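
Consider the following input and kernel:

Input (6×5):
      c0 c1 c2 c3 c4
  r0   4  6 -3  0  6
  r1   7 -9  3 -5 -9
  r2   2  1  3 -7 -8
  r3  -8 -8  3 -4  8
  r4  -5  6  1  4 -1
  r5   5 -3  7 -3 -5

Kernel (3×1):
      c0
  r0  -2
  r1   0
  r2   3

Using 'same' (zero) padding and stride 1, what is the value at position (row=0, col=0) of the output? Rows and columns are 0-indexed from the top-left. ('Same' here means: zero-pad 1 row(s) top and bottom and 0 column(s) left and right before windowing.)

21

The receptive field on the zero-padded input at this output position is [0 / 4 / 7]. Elementwise product with the kernel and sum: 0·-2 + 7·3.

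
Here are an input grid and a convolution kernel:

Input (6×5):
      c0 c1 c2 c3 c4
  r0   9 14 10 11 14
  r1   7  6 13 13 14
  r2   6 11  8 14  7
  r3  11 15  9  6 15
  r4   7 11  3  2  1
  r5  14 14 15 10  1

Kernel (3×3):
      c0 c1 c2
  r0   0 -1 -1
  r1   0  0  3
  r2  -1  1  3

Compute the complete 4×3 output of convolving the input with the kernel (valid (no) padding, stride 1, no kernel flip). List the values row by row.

44 57 44
36 28 36
21 -6 26
30 22 -20

Output[0,0]: The receptive field on the input at this output position is [9 14 10 / 7 6 13 / 6 11 8]. Elementwise product with the kernel and sum: 14·-1 + 10·-1 + 13·3 + 6·-1 + 11·1 + 8·3.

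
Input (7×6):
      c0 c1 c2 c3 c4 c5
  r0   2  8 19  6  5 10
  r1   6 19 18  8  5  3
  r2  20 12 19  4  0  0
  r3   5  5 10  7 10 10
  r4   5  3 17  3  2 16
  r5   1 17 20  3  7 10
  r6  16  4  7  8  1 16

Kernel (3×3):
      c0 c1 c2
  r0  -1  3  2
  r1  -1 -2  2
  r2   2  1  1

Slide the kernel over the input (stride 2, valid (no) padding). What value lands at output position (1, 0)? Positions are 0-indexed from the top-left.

The receptive field on the input at this output position is [20 12 19 / 5 5 10 / 5 3 17]. Elementwise product with the kernel and sum: 20·-1 + 12·3 + 19·2 + 5·-1 + 5·-2 + 10·2 + 5·2 + 3·1 + 17·1.

89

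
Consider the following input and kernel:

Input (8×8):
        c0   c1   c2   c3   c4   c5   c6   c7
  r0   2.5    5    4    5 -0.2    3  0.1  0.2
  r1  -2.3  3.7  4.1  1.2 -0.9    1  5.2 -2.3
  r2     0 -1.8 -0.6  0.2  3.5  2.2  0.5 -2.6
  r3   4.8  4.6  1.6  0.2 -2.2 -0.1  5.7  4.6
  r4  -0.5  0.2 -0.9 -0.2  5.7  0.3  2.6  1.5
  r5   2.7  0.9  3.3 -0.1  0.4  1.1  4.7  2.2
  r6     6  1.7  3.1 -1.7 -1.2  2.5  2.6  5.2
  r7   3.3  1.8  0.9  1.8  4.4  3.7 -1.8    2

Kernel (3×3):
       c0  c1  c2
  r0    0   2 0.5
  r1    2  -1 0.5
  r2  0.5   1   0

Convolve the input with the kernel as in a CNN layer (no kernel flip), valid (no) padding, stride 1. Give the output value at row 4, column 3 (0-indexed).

The receptive field on the input at this output position is [-0.2 5.7 0.3 / -0.1 0.4 1.1 / -1.7 -1.2 2.5]. Elementwise product with the kernel and sum: 5.7·2 + 0.3·0.5 + -0.1·2 + 0.4·-1 + 1.1·0.5 + -1.7·0.5 + -1.2·1.

9.45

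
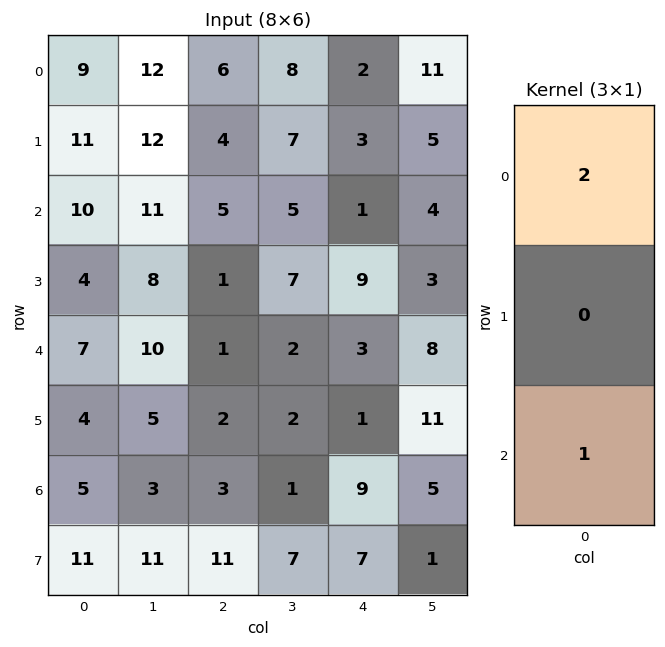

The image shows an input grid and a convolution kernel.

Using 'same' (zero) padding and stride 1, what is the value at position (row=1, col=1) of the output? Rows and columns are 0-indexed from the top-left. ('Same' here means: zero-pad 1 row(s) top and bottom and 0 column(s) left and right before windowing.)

The receptive field on the zero-padded input at this output position is [12 / 12 / 11]. Elementwise product with the kernel and sum: 12·2 + 11·1.

35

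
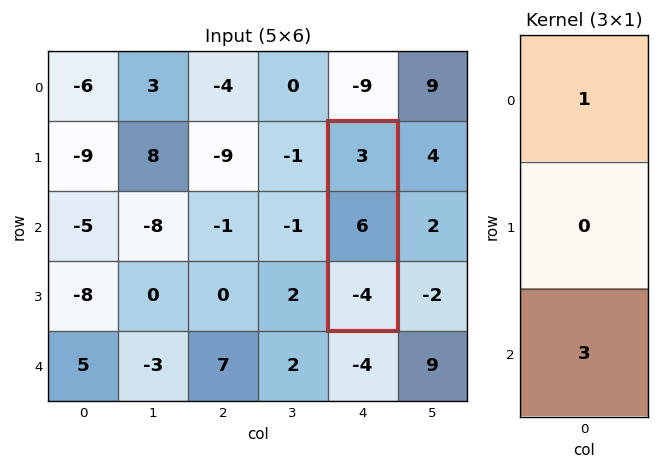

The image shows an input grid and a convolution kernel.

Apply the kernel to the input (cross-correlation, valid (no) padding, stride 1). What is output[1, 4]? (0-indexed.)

The receptive field on the input at this output position is [3 / 6 / -4]. Elementwise product with the kernel and sum: 3·1 + -4·3.

-9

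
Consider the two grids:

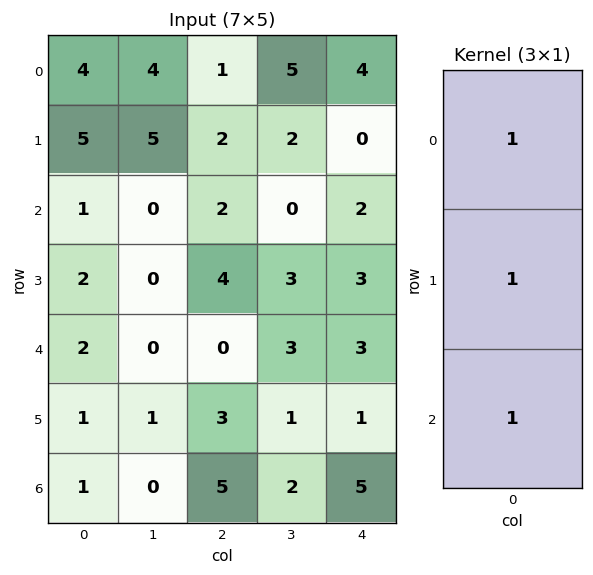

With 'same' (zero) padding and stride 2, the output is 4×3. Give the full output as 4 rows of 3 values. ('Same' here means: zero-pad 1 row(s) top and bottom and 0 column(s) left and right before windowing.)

Output[0,0]: The receptive field on the zero-padded input at this output position is [0 / 4 / 5]. Elementwise product with the kernel and sum: 0·1 + 4·1 + 5·1.
Output[0,1]: The receptive field on the zero-padded input at this output position is [0 / 1 / 2]. Elementwise product with the kernel and sum: 0·1 + 1·1 + 2·1.

9 3 4
8 8 5
5 7 7
2 8 6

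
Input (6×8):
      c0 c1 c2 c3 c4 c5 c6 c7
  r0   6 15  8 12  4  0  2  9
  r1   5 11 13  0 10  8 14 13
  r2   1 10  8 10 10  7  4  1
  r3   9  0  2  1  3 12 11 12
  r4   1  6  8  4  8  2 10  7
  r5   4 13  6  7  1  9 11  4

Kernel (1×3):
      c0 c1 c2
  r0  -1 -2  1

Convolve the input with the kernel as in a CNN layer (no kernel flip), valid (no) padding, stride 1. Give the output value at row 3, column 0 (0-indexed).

The receptive field on the input at this output position is [9 0 2]. Elementwise product with the kernel and sum: 9·-1 + 0·-2 + 2·1.

-7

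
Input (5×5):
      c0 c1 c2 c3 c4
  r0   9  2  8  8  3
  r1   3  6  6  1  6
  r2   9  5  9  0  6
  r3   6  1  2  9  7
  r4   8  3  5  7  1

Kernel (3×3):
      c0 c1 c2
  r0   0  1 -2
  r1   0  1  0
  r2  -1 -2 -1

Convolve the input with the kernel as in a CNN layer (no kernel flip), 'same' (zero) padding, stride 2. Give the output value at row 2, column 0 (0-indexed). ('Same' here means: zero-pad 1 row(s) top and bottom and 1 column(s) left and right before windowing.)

The receptive field on the zero-padded input at this output position is [0 6 1 / 0 8 3 / 0 0 0]. Elementwise product with the kernel and sum: 6·1 + 1·-2 + 8·1 + 0·-1 + 0·-2 + 0·-1.

12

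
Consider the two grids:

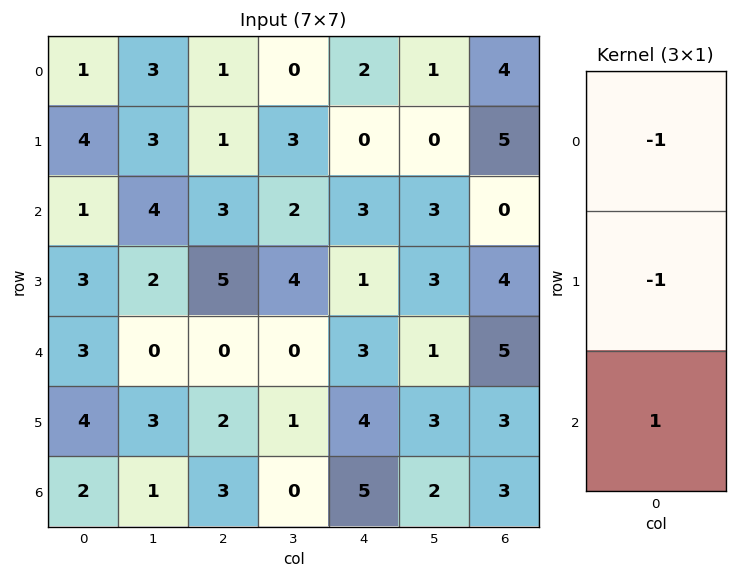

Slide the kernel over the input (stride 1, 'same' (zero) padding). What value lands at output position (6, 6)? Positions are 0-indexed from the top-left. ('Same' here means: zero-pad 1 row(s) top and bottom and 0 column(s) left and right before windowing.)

The receptive field on the zero-padded input at this output position is [3 / 3 / 0]. Elementwise product with the kernel and sum: 3·-1 + 3·-1 + 0·1.

-6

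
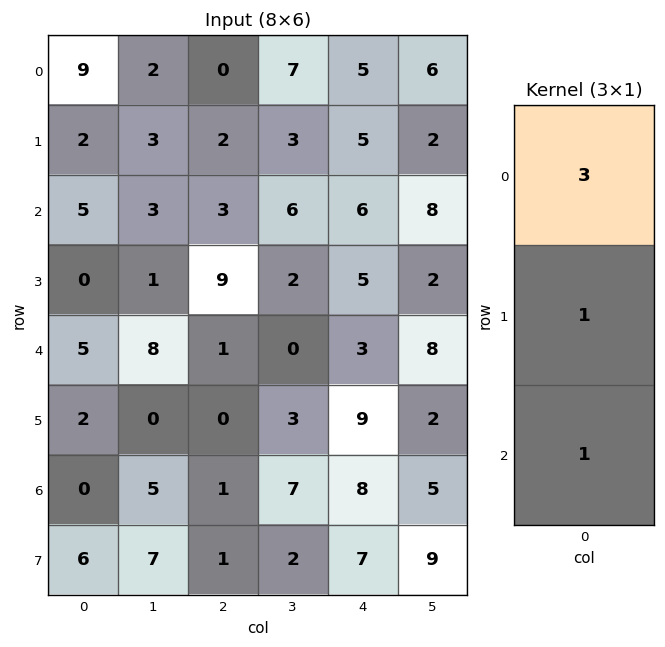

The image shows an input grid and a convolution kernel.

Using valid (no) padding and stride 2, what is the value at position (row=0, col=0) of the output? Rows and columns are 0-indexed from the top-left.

The receptive field on the input at this output position is [9 / 2 / 5]. Elementwise product with the kernel and sum: 9·3 + 2·1 + 5·1.

34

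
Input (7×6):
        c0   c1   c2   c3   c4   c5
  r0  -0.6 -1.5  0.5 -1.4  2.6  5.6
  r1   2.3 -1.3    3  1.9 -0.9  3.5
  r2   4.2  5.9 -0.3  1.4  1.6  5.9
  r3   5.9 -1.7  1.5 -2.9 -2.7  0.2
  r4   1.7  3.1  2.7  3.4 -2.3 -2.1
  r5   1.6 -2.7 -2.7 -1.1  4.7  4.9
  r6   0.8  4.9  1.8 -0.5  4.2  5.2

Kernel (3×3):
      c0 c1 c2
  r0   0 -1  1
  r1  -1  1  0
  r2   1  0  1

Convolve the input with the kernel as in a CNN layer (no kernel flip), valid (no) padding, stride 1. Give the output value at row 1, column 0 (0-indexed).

13.4

The receptive field on the input at this output position is [2.3 -1.3 3 / 4.2 5.9 -0.3 / 5.9 -1.7 1.5]. Elementwise product with the kernel and sum: -1.3·-1 + 3·1 + 4.2·-1 + 5.9·1 + 5.9·1 + 1.5·1.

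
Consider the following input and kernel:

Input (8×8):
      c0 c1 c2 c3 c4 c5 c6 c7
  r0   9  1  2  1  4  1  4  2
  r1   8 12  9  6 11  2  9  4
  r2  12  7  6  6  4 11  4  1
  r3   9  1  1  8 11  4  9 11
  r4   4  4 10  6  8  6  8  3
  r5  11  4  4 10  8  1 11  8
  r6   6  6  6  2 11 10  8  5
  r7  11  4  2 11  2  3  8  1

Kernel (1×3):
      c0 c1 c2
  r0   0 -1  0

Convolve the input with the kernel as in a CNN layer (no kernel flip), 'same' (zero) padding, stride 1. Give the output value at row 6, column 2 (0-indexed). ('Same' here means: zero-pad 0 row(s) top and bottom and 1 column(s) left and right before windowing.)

The receptive field on the zero-padded input at this output position is [6 6 2]. Elementwise product with the kernel and sum: 6·-1.

-6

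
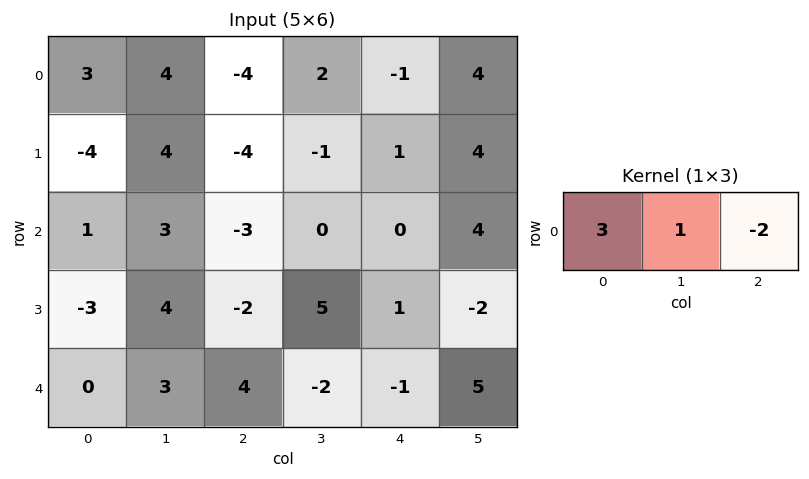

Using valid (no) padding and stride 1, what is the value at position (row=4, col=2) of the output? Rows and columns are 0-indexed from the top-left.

12

The receptive field on the input at this output position is [4 -2 -1]. Elementwise product with the kernel and sum: 4·3 + -2·1 + -1·-2.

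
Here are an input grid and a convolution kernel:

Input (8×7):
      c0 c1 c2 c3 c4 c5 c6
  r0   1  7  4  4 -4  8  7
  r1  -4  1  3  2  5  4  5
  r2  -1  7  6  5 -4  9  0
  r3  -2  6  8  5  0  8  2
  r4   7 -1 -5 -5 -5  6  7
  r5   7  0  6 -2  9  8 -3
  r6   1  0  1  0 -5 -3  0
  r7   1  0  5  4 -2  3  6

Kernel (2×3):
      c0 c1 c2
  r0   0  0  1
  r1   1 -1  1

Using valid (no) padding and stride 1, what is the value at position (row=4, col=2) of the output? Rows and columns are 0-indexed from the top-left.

12

The receptive field on the input at this output position is [-5 -5 -5 / 6 -2 9]. Elementwise product with the kernel and sum: -5·1 + 6·1 + -2·-1 + 9·1.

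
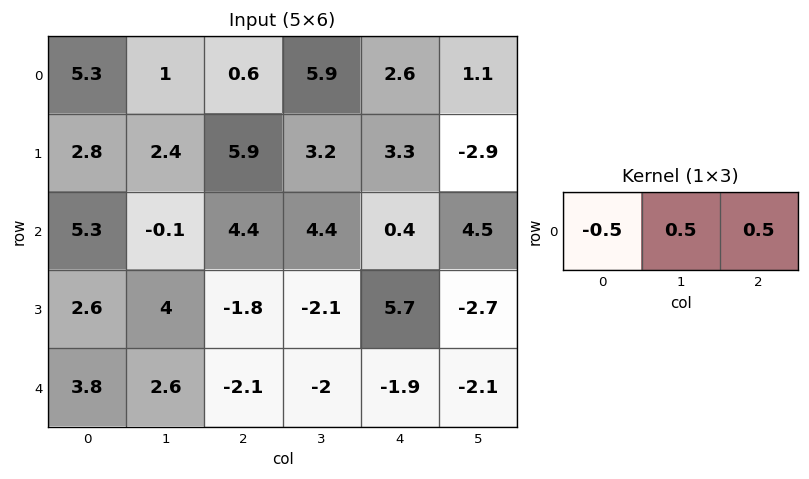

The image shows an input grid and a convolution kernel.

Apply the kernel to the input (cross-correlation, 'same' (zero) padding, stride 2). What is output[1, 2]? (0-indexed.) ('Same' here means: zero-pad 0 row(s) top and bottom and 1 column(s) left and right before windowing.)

0.25

The receptive field on the zero-padded input at this output position is [4.4 0.4 4.5]. Elementwise product with the kernel and sum: 4.4·-0.5 + 0.4·0.5 + 4.5·0.5.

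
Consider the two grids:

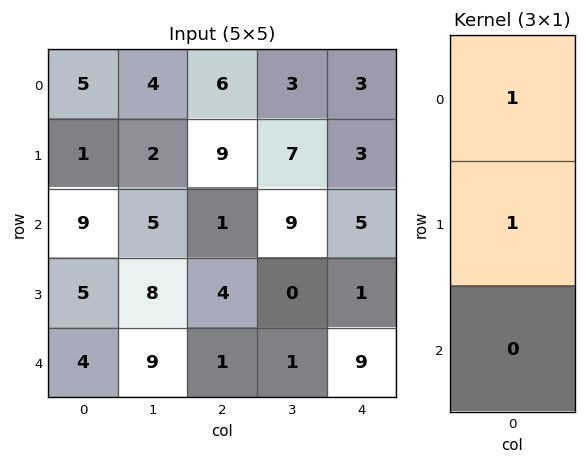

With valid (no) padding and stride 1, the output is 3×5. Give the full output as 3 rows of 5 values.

Output[0,0]: The receptive field on the input at this output position is [5 / 1 / 9]. Elementwise product with the kernel and sum: 5·1 + 1·1.

6 6 15 10 6
10 7 10 16 8
14 13 5 9 6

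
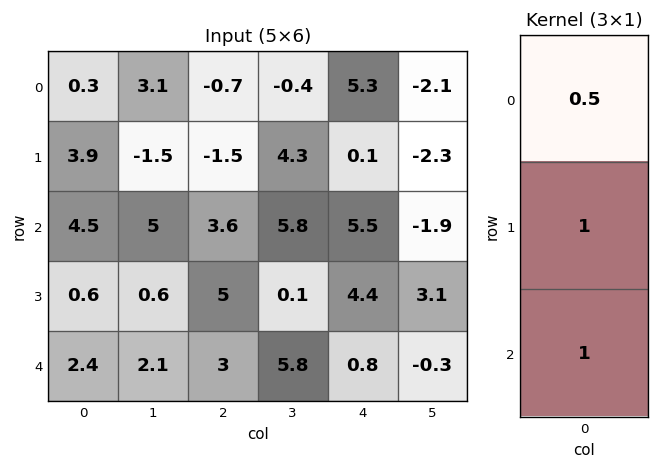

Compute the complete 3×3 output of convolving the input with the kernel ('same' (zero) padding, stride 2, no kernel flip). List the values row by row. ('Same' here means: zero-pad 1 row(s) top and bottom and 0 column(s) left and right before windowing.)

4.2 -2.2 5.4
7.05 7.85 9.95
2.7 5.5 3

Output[0,0]: The receptive field on the zero-padded input at this output position is [0 / 0.3 / 3.9]. Elementwise product with the kernel and sum: 0·0.5 + 0.3·1 + 3.9·1.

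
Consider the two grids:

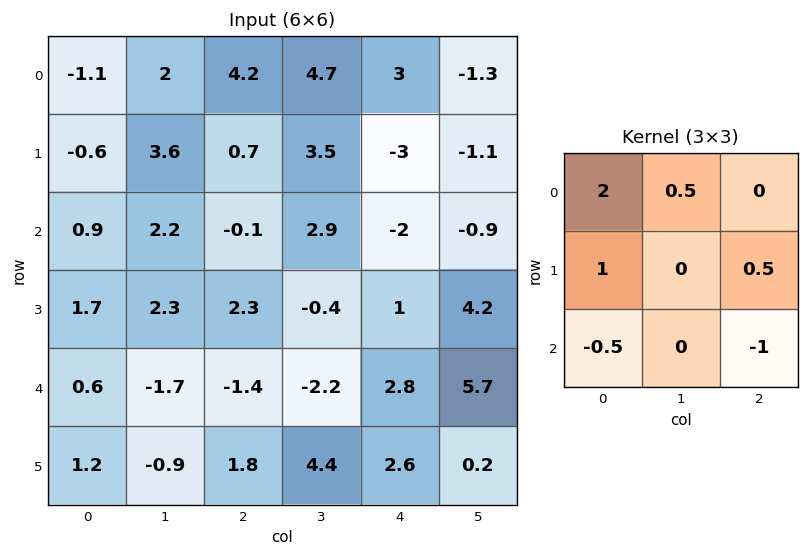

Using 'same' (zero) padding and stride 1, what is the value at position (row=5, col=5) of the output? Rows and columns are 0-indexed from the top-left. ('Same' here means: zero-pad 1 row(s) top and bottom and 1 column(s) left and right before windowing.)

11.05

The receptive field on the zero-padded input at this output position is [2.8 5.7 0 / 2.6 0.2 0 / 0 0 0]. Elementwise product with the kernel and sum: 2.8·2 + 5.7·0.5 + 2.6·1 + 0·0.5 + 0·-0.5 + 0·-1.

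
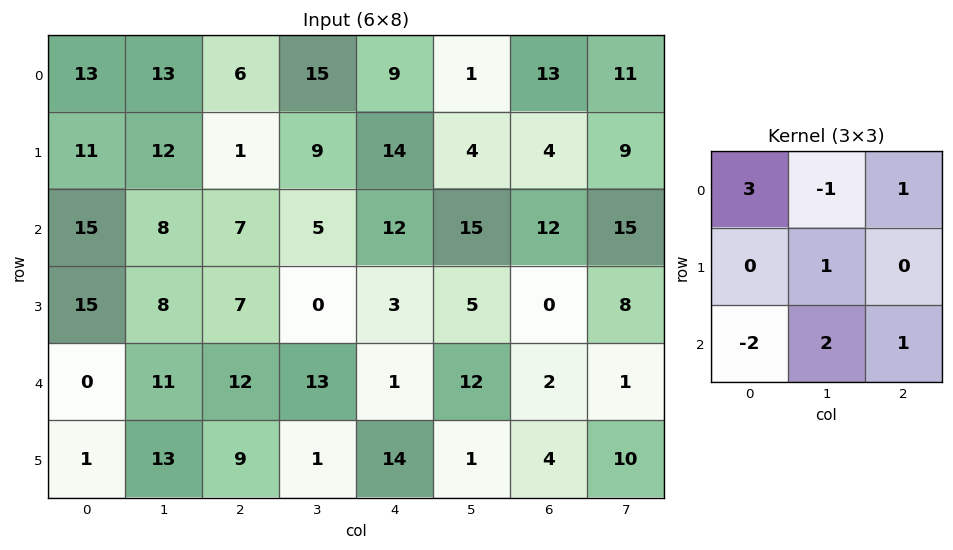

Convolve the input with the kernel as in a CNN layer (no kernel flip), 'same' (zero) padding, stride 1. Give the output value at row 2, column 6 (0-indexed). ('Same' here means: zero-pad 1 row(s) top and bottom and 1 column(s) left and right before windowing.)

The receptive field on the zero-padded input at this output position is [4 4 9 / 15 12 15 / 5 0 8]. Elementwise product with the kernel and sum: 4·3 + 4·-1 + 9·1 + 12·1 + 5·-2 + 0·2 + 8·1.

27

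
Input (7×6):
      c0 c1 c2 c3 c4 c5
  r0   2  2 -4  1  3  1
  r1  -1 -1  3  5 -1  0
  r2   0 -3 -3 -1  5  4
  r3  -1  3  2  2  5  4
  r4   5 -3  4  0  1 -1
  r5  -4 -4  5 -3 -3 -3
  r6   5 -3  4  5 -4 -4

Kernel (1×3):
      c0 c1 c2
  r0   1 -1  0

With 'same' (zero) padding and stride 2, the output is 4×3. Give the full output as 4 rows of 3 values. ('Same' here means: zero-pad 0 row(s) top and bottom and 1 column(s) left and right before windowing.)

-2 6 -2
0 0 -6
-5 -7 -1
-5 -7 9

Output[0,0]: The receptive field on the zero-padded input at this output position is [0 2 2]. Elementwise product with the kernel and sum: 0·1 + 2·-1.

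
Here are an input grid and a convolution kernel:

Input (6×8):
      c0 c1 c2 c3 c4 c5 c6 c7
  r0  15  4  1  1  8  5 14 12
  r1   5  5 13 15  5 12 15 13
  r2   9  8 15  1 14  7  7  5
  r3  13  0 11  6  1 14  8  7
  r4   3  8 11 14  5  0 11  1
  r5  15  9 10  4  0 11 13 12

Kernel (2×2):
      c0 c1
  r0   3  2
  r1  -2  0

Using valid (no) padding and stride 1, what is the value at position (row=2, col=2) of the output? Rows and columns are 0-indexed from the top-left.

The receptive field on the input at this output position is [15 1 / 11 6]. Elementwise product with the kernel and sum: 15·3 + 1·2 + 11·-2.

25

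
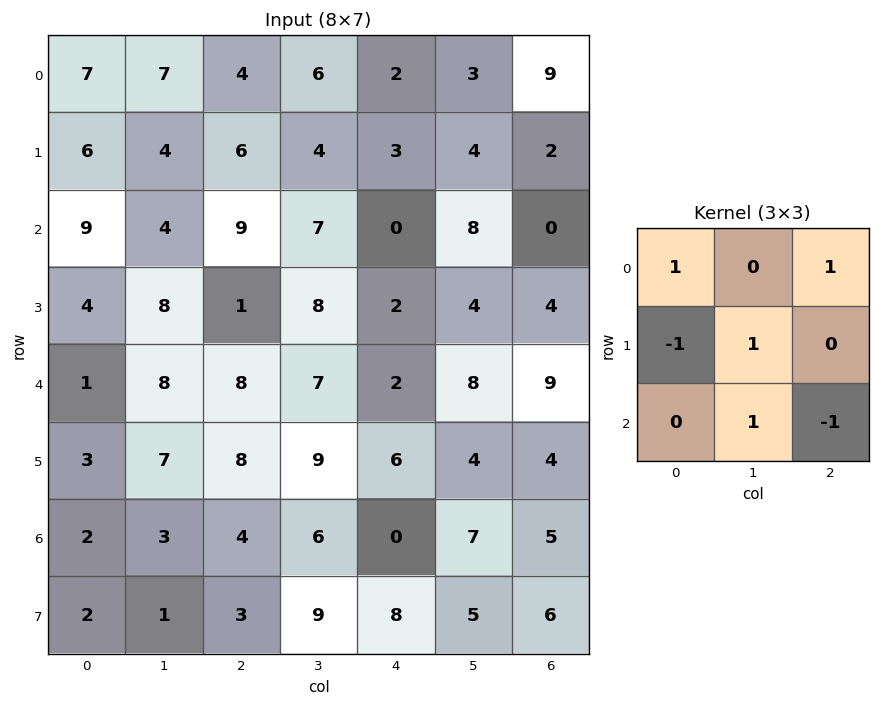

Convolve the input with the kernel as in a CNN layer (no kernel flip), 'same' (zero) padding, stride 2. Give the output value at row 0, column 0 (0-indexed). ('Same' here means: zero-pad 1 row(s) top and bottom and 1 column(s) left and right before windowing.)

The receptive field on the zero-padded input at this output position is [0 0 0 / 0 7 7 / 0 6 4]. Elementwise product with the kernel and sum: 0·1 + 0·1 + 0·-1 + 7·1 + 6·1 + 4·-1.

9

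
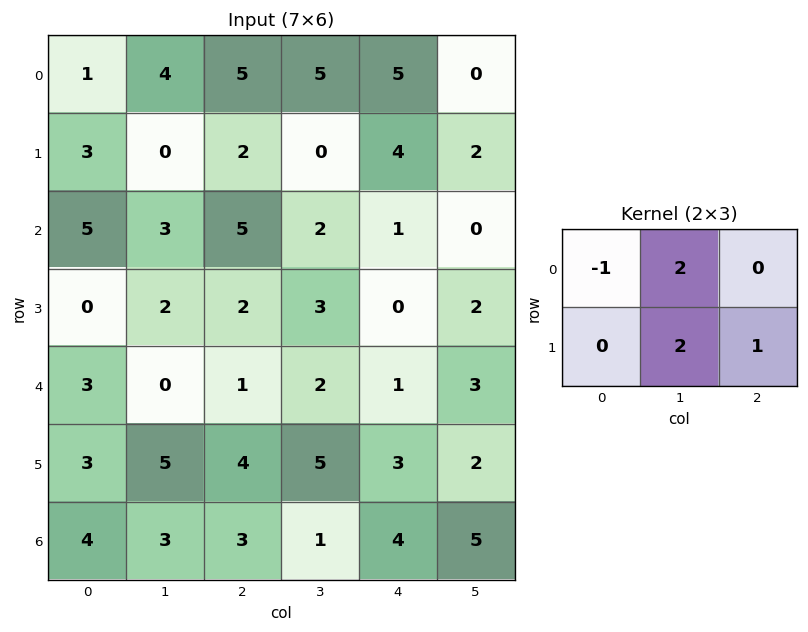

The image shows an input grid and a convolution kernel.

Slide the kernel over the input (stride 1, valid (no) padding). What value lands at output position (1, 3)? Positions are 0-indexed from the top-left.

The receptive field on the input at this output position is [0 4 2 / 2 1 0]. Elementwise product with the kernel and sum: 0·-1 + 4·2 + 1·2 + 0·1.

10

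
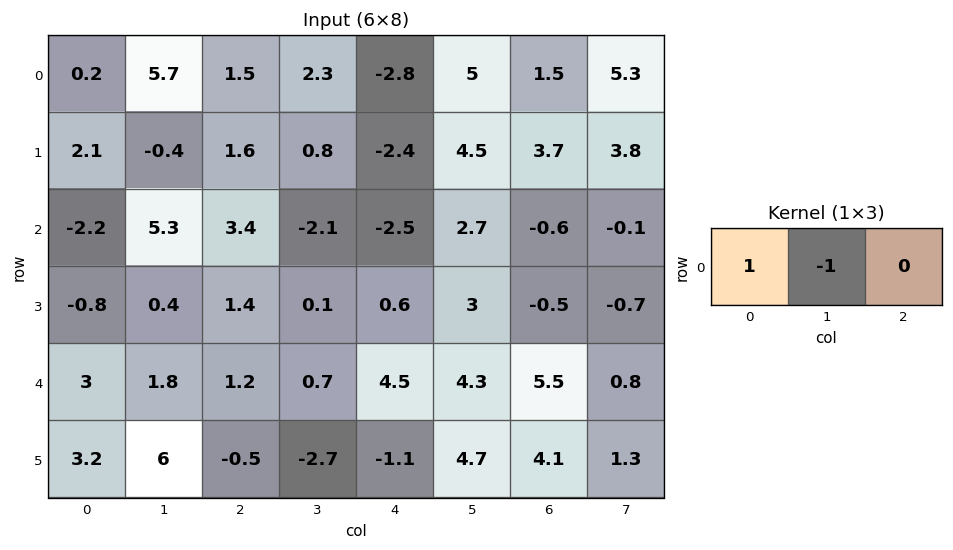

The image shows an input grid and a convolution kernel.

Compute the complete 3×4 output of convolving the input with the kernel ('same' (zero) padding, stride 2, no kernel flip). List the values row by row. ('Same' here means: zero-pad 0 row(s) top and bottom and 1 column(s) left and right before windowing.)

-0.2 4.2 5.1 3.5
2.2 1.9 0.4 3.3
-3 0.6 -3.8 -1.2

Output[0,0]: The receptive field on the zero-padded input at this output position is [0 0.2 5.7]. Elementwise product with the kernel and sum: 0·1 + 0.2·-1.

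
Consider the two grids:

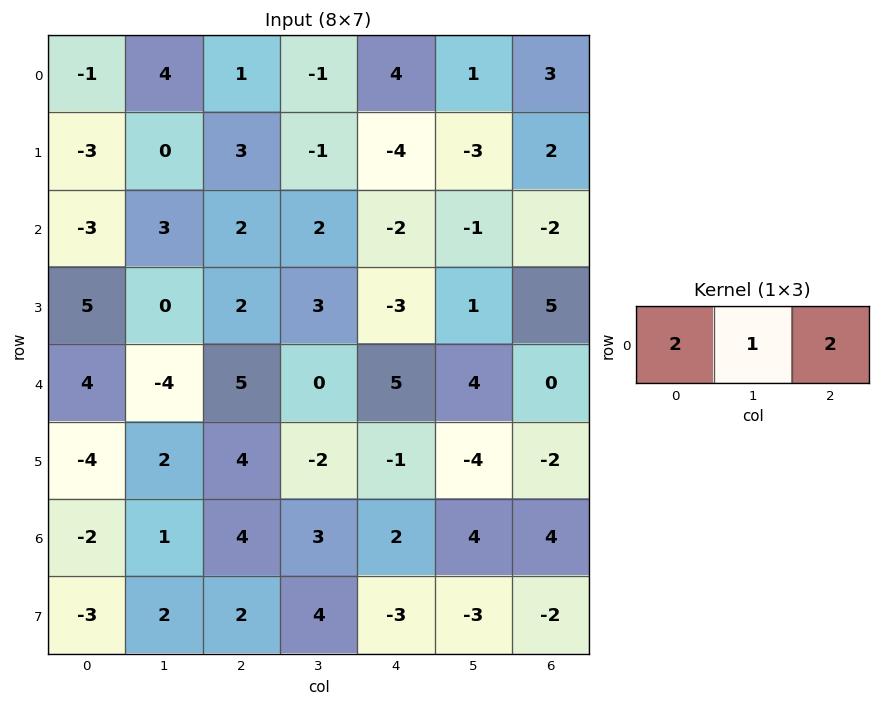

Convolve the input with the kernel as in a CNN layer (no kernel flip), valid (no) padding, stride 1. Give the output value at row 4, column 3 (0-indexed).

13

The receptive field on the input at this output position is [0 5 4]. Elementwise product with the kernel and sum: 0·2 + 5·1 + 4·2.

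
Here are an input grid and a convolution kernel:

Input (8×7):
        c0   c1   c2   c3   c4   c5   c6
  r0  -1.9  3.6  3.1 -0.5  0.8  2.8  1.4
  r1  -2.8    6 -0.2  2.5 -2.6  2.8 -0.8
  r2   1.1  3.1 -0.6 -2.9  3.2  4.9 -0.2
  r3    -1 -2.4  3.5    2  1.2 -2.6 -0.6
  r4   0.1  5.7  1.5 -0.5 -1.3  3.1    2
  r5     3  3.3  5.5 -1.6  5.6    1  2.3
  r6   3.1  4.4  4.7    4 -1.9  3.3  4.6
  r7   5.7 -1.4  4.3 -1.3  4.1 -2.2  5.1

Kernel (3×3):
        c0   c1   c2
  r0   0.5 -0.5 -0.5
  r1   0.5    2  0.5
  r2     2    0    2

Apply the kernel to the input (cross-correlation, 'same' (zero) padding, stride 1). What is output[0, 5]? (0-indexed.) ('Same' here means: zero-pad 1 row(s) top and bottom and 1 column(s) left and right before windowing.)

-0.1

The receptive field on the zero-padded input at this output position is [0 0 0 / 0.8 2.8 1.4 / -2.6 2.8 -0.8]. Elementwise product with the kernel and sum: 0·0.5 + 0·-0.5 + 0·-0.5 + 0.8·0.5 + 2.8·2 + 1.4·0.5 + -2.6·2 + -0.8·2.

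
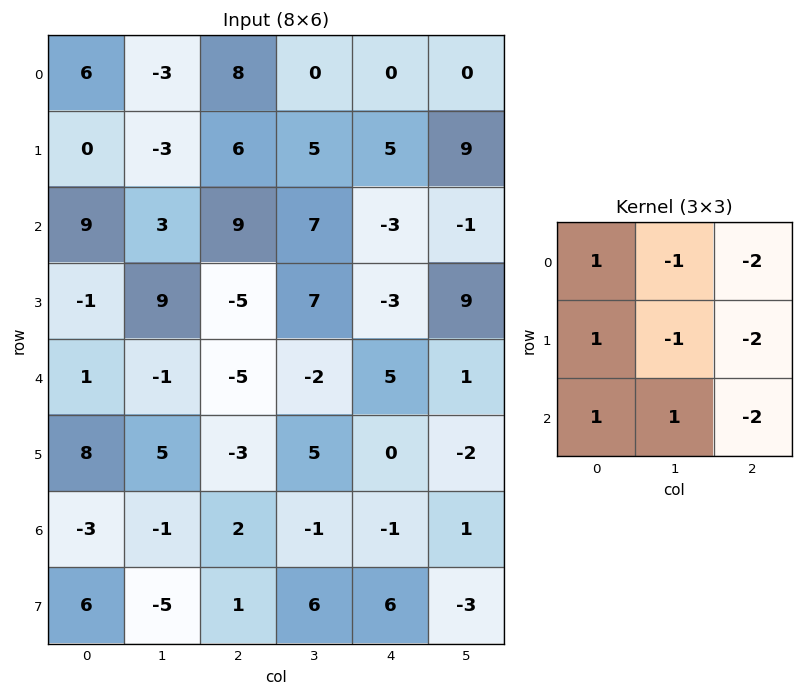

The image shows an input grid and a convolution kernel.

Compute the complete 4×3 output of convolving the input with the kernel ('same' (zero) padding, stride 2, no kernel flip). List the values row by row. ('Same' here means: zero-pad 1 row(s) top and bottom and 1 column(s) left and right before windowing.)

6 -18 -8
-28 -49 -20
-18 0 -8
3 -19 25

Output[0,0]: The receptive field on the zero-padded input at this output position is [0 0 0 / 0 6 -3 / 0 0 -3]. Elementwise product with the kernel and sum: 0·1 + 0·-1 + 0·-2 + 0·1 + 6·-1 + -3·-2 + 0·1 + 0·1 + -3·-2.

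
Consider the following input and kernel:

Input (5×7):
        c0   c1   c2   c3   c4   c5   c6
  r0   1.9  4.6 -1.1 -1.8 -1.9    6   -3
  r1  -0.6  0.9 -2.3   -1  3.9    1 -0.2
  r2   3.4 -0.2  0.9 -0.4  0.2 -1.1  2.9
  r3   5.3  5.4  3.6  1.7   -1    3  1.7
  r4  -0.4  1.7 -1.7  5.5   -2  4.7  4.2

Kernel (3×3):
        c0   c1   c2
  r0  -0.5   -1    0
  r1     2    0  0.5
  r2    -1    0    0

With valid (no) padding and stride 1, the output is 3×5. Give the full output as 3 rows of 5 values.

Output[0,0]: The receptive field on the input at this output position is [1.9 4.6 -1.1 / -0.6 0.9 -2.3 / 3.4 -0.2 0.9]. Elementwise product with the kernel and sum: 1.9·-0.5 + 4.6·-1 + -0.6·2 + -2.3·0.5 + 3.4·-1.
Output[0,1]: The receptive field on the input at this output position is [4.6 -1.1 -1.8 / 0.9 -2.3 -1 / -0.2 0.9 -0.4]. Elementwise product with the kernel and sum: 4.6·-0.5 + -1.1·-1 + 0.9·2 + -1·0.5 + -0.2·-1.

-11.3 0.3 -1.2 1.7 2.45
1.35 -4.15 0.45 -6.45 -0.1
11.3 9.15 8.35 -0.6 1.85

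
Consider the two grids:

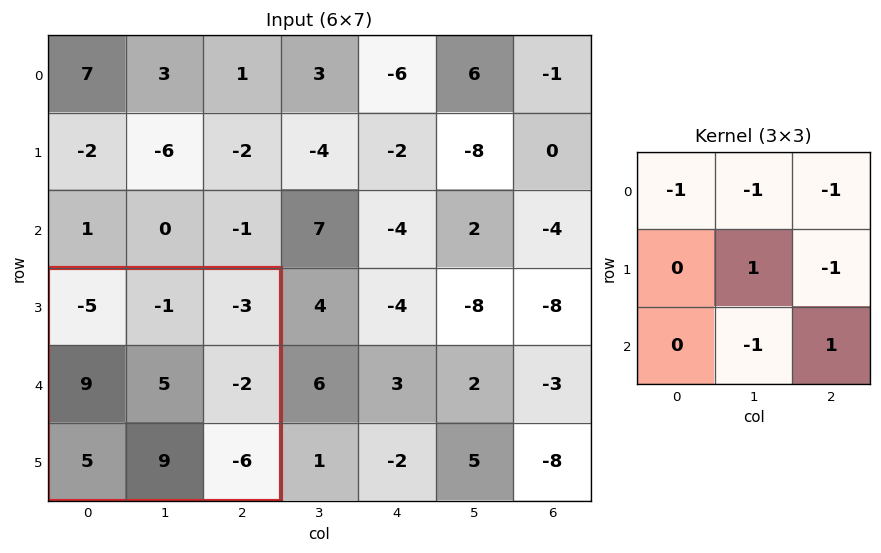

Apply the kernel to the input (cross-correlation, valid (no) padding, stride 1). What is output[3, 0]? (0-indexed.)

1

The receptive field on the input at this output position is [-5 -1 -3 / 9 5 -2 / 5 9 -6]. Elementwise product with the kernel and sum: -5·-1 + -1·-1 + -3·-1 + 5·1 + -2·-1 + 9·-1 + -6·1.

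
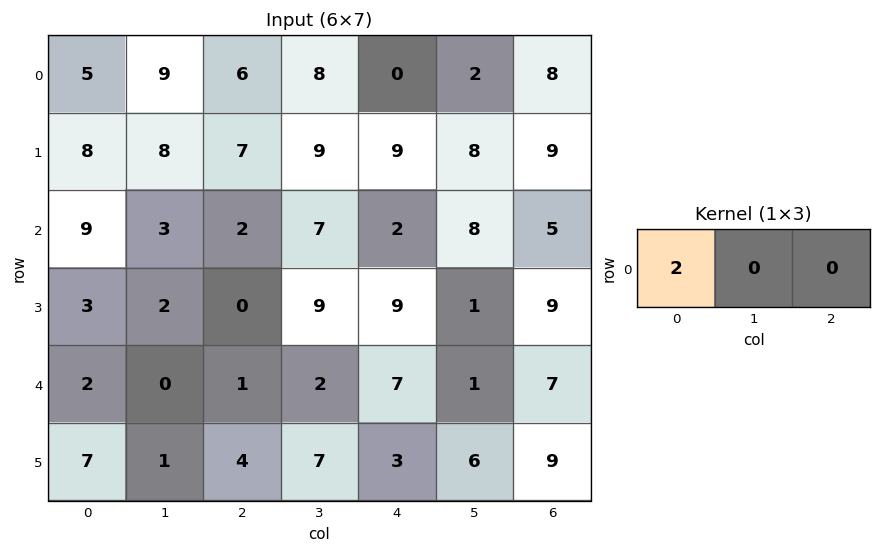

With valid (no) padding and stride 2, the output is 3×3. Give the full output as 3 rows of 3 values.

Output[0,0]: The receptive field on the input at this output position is [5 9 6]. Elementwise product with the kernel and sum: 5·2.
Output[0,1]: The receptive field on the input at this output position is [6 8 0]. Elementwise product with the kernel and sum: 6·2.

10 12 0
18 4 4
4 2 14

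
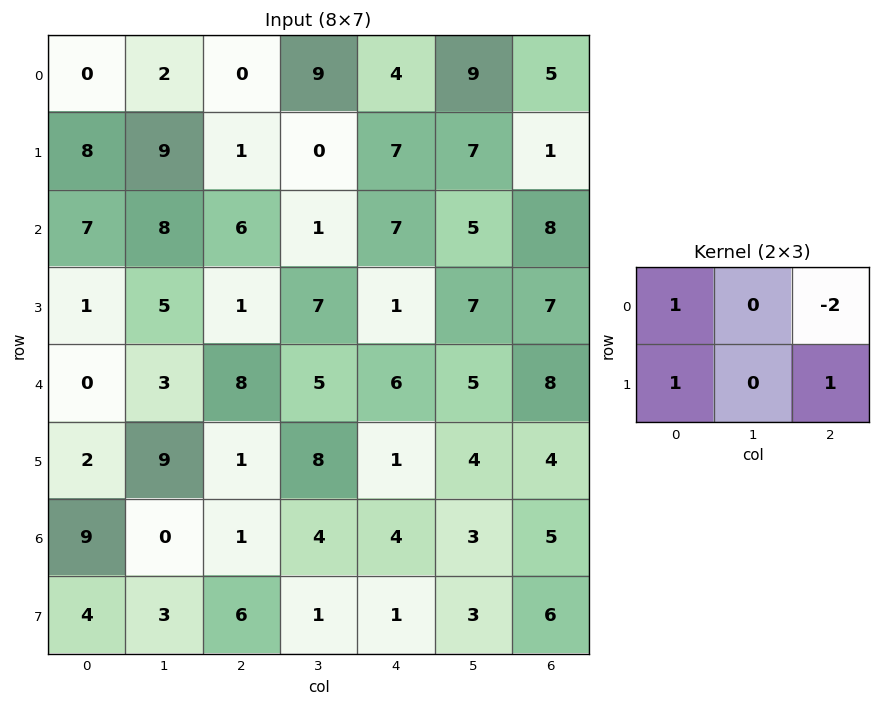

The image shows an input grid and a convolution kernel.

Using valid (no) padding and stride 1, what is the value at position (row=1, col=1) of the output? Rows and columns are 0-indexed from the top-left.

18

The receptive field on the input at this output position is [9 1 0 / 8 6 1]. Elementwise product with the kernel and sum: 9·1 + 0·-2 + 8·1 + 1·1.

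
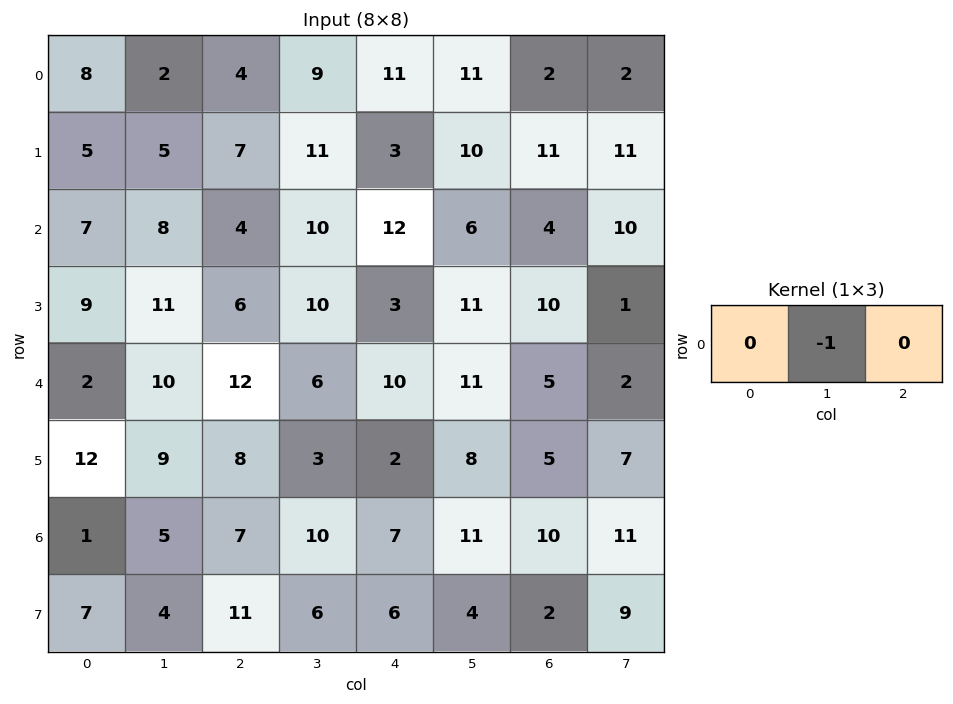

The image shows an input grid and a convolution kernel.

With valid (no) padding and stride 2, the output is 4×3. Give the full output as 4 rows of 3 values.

-2 -9 -11
-8 -10 -6
-10 -6 -11
-5 -10 -11

Output[0,0]: The receptive field on the input at this output position is [8 2 4]. Elementwise product with the kernel and sum: 2·-1.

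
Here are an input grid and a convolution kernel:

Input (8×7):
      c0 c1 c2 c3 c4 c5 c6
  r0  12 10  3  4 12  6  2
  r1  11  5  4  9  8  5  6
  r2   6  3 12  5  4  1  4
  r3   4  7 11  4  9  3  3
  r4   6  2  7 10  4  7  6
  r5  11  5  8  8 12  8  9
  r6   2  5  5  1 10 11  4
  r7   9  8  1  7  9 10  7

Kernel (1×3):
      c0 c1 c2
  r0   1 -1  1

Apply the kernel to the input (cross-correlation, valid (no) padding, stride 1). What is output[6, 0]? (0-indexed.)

2

The receptive field on the input at this output position is [2 5 5]. Elementwise product with the kernel and sum: 2·1 + 5·-1 + 5·1.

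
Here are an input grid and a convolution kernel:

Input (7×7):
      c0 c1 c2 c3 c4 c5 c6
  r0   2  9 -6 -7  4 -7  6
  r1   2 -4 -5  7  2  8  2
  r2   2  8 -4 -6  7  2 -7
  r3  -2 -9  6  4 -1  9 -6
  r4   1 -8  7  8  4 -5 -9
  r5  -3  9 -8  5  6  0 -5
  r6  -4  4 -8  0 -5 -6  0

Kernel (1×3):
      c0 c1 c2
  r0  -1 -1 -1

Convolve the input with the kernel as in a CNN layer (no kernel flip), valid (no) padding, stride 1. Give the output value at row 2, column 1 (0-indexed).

2

The receptive field on the input at this output position is [8 -4 -6]. Elementwise product with the kernel and sum: 8·-1 + -4·-1 + -6·-1.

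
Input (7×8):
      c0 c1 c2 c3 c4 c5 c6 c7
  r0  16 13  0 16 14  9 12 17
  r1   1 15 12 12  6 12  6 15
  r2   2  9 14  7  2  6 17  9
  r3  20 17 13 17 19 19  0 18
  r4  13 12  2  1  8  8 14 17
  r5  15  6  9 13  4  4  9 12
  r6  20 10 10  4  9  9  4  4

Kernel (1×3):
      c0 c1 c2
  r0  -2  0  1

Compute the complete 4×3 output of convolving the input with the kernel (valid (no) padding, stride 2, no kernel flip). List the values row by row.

-32 14 -16
10 -26 13
-24 4 -2
-30 -11 -14

Output[0,0]: The receptive field on the input at this output position is [16 13 0]. Elementwise product with the kernel and sum: 16·-2 + 0·1.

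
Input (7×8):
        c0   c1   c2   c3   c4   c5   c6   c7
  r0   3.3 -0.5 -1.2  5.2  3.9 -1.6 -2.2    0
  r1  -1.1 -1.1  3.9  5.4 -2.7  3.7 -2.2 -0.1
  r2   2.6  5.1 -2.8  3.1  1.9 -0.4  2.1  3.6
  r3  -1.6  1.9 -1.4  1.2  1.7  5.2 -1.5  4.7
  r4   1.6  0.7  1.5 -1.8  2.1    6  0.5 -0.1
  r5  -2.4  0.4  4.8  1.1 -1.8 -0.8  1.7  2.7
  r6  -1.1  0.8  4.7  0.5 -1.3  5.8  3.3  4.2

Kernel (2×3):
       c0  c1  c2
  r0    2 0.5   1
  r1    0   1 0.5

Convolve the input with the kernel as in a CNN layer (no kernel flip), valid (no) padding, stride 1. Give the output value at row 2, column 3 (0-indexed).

11.05

The receptive field on the input at this output position is [3.1 1.9 -0.4 / 1.2 1.7 5.2]. Elementwise product with the kernel and sum: 3.1·2 + 1.9·0.5 + -0.4·1 + 1.7·1 + 5.2·0.5.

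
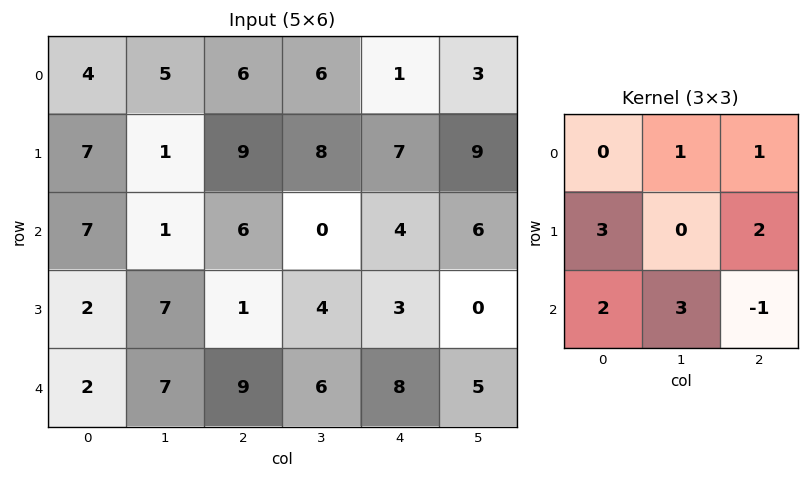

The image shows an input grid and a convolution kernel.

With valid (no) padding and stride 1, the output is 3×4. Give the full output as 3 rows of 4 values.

61 51 56 52
67 33 52 45
31 70 41 53

Output[0,0]: The receptive field on the input at this output position is [4 5 6 / 7 1 9 / 7 1 6]. Elementwise product with the kernel and sum: 5·1 + 6·1 + 7·3 + 9·2 + 7·2 + 1·3 + 6·-1.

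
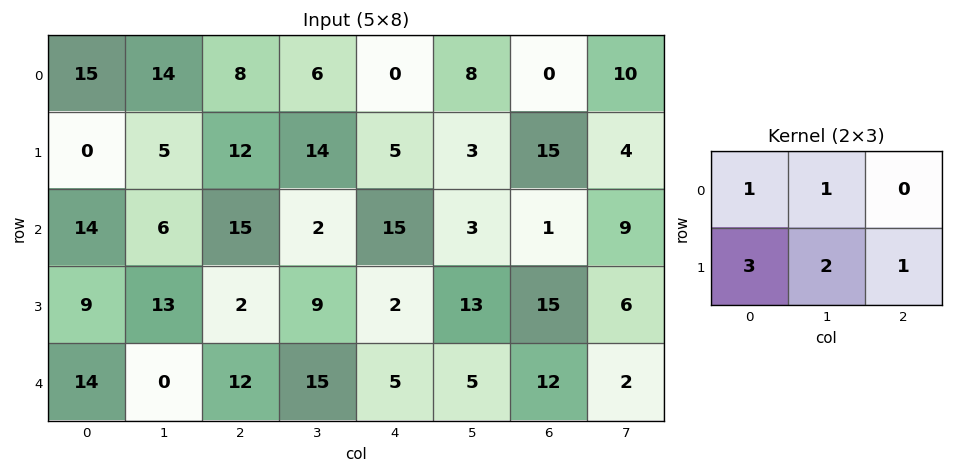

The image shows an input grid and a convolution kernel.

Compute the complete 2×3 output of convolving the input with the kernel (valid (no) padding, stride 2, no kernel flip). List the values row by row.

Output[0,0]: The receptive field on the input at this output position is [15 14 8 / 0 5 12]. Elementwise product with the kernel and sum: 15·1 + 14·1 + 0·3 + 5·2 + 12·1.
Output[0,1]: The receptive field on the input at this output position is [8 6 0 / 12 14 5]. Elementwise product with the kernel and sum: 8·1 + 6·1 + 12·3 + 14·2 + 5·1.

51 83 44
75 43 65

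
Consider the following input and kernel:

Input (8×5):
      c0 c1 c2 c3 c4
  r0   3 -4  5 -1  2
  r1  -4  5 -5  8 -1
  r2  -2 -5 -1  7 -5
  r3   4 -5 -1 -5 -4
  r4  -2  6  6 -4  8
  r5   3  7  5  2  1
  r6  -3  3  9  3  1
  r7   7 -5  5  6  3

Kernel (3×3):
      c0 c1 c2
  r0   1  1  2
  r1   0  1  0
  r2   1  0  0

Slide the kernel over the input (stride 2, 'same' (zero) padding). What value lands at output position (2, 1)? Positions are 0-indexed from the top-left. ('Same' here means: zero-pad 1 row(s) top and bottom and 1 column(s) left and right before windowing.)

-3

The receptive field on the zero-padded input at this output position is [-5 -1 -5 / 6 6 -4 / 7 5 2]. Elementwise product with the kernel and sum: -5·1 + -1·1 + -5·2 + 6·1 + 7·1.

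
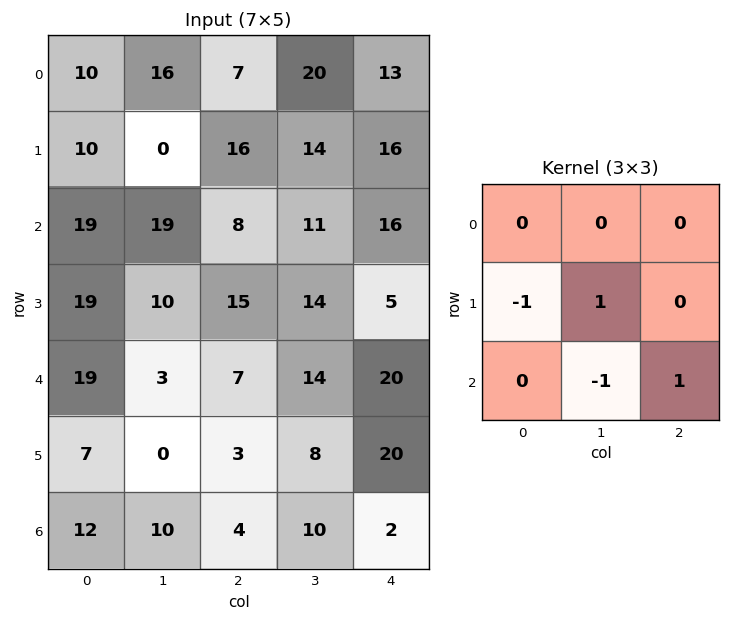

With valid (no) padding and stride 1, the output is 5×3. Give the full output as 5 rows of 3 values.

Output[0,0]: The receptive field on the input at this output position is [10 16 7 / 10 0 16 / 19 19 8]. Elementwise product with the kernel and sum: 10·-1 + 0·1 + 19·-1 + 8·1.
Output[0,1]: The receptive field on the input at this output position is [16 7 20 / 0 16 14 / 19 8 11]. Elementwise product with the kernel and sum: 0·-1 + 16·1 + 8·-1 + 11·1.

-21 19 3
5 -12 -6
-5 12 5
-13 9 19
-13 9 -3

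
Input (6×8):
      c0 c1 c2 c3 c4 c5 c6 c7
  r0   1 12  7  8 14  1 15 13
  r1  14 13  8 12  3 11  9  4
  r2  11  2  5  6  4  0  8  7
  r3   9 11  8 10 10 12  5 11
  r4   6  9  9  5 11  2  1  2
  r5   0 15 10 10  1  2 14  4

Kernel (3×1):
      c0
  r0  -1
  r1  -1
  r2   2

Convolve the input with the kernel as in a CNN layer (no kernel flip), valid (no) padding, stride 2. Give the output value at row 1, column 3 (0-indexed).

-11

The receptive field on the input at this output position is [8 / 5 / 1]. Elementwise product with the kernel and sum: 8·-1 + 5·-1 + 1·2.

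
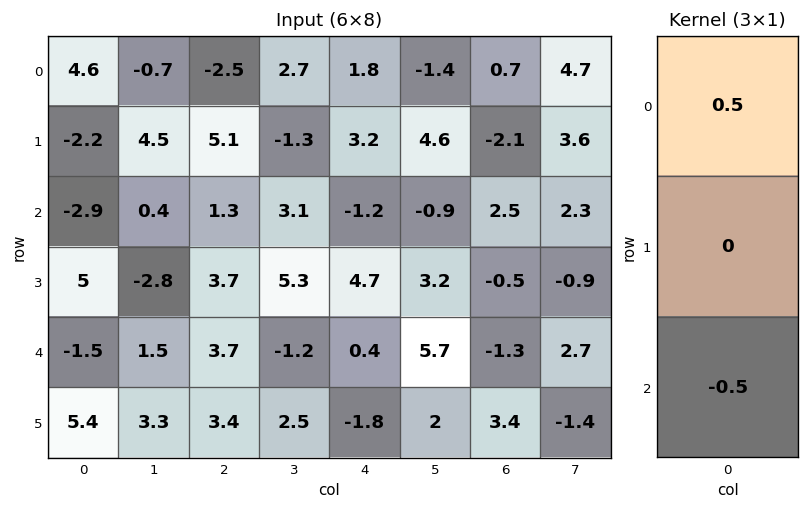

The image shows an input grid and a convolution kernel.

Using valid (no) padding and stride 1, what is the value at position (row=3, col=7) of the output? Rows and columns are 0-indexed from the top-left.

The receptive field on the input at this output position is [-0.9 / 2.7 / -1.4]. Elementwise product with the kernel and sum: -0.9·0.5 + -1.4·-0.5.

0.25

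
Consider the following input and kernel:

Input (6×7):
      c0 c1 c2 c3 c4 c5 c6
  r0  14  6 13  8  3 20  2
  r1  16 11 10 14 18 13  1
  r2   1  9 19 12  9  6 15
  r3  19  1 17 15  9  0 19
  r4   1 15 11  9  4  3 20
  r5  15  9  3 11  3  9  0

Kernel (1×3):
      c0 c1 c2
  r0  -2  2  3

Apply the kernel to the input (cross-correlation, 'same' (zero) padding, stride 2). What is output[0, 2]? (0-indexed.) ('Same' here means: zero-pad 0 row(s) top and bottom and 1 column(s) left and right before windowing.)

50

The receptive field on the zero-padded input at this output position is [8 3 20]. Elementwise product with the kernel and sum: 8·-2 + 3·2 + 20·3.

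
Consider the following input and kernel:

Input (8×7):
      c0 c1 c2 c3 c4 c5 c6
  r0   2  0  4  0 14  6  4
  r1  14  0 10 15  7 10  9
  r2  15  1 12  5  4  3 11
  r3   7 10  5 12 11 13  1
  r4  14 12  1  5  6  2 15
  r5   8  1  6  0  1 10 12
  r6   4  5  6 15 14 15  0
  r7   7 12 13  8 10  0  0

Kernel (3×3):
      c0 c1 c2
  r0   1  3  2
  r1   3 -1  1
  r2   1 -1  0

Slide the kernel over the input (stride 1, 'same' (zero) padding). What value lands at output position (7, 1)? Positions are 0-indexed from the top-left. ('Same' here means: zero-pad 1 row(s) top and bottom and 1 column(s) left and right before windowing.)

The receptive field on the zero-padded input at this output position is [4 5 6 / 7 12 13 / 0 0 0]. Elementwise product with the kernel and sum: 4·1 + 5·3 + 6·2 + 7·3 + 12·-1 + 13·1 + 0·1 + 0·-1.

53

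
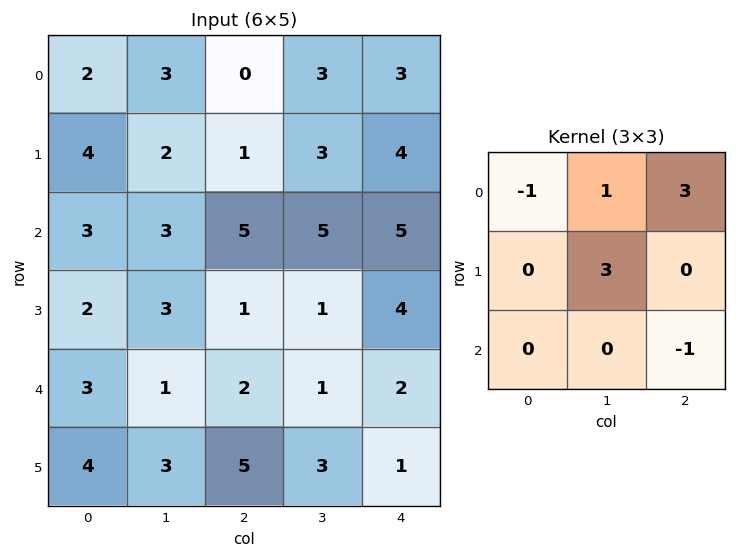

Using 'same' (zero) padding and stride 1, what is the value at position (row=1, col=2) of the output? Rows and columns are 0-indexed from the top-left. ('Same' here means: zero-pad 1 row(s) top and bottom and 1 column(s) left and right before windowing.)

4

The receptive field on the zero-padded input at this output position is [3 0 3 / 2 1 3 / 3 5 5]. Elementwise product with the kernel and sum: 3·-1 + 0·1 + 3·3 + 1·3 + 5·-1.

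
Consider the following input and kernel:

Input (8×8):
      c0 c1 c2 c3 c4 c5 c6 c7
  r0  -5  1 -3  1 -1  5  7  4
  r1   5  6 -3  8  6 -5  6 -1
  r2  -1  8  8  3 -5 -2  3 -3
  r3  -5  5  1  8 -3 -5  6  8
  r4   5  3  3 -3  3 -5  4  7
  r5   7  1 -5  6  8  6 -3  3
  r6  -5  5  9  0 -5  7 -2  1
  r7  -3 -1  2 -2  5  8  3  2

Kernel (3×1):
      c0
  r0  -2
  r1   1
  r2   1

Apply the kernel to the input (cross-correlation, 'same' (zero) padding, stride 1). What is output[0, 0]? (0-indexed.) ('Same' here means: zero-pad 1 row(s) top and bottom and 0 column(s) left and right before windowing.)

0

The receptive field on the zero-padded input at this output position is [0 / -5 / 5]. Elementwise product with the kernel and sum: 0·-2 + -5·1 + 5·1.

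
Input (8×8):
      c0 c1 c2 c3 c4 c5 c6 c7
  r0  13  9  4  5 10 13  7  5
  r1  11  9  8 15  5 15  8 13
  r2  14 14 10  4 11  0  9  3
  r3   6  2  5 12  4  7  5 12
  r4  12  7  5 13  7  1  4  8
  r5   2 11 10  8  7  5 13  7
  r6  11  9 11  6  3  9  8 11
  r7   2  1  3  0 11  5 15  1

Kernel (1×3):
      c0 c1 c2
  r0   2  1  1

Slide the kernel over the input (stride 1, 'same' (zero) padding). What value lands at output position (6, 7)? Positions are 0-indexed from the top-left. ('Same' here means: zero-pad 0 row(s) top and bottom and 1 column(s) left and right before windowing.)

27

The receptive field on the zero-padded input at this output position is [8 11 0]. Elementwise product with the kernel and sum: 8·2 + 11·1 + 0·1.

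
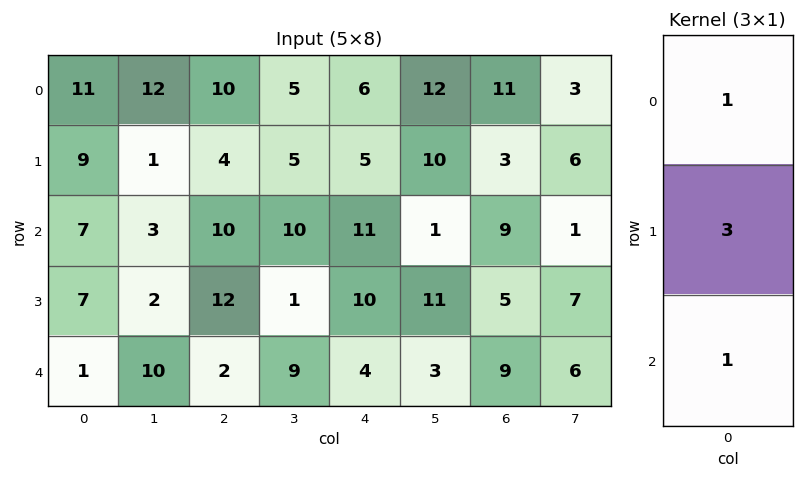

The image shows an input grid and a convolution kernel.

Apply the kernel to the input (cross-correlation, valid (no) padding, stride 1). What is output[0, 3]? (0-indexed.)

The receptive field on the input at this output position is [5 / 5 / 10]. Elementwise product with the kernel and sum: 5·1 + 5·3 + 10·1.

30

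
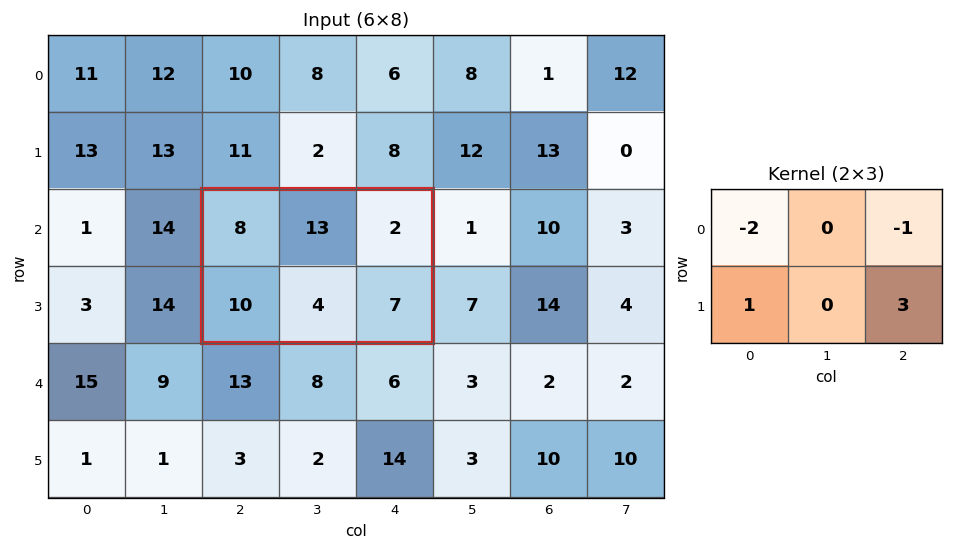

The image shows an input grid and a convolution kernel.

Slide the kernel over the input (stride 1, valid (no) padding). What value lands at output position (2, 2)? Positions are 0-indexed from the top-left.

13

The receptive field on the input at this output position is [8 13 2 / 10 4 7]. Elementwise product with the kernel and sum: 8·-2 + 2·-1 + 10·1 + 7·3.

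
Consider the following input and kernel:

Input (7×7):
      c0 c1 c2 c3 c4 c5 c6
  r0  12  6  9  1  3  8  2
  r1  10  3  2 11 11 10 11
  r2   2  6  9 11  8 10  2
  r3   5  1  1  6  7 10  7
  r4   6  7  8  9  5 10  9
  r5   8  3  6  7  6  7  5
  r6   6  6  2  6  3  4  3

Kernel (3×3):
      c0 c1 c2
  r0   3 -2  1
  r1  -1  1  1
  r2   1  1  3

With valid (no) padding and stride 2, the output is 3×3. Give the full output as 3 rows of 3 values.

63 92 29
37 57 58
31 35 26

Output[0,0]: The receptive field on the input at this output position is [12 6 9 / 10 3 2 / 2 6 9]. Elementwise product with the kernel and sum: 12·3 + 6·-2 + 9·1 + 10·-1 + 3·1 + 2·1 + 2·1 + 6·1 + 9·3.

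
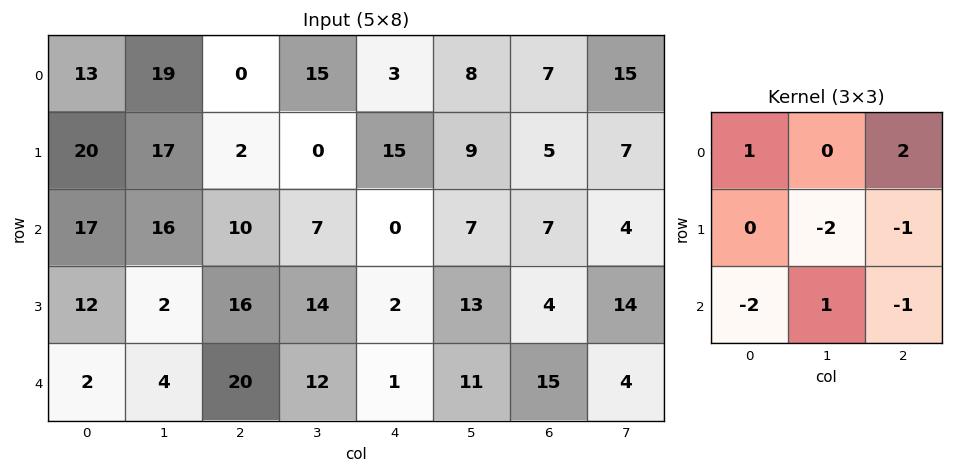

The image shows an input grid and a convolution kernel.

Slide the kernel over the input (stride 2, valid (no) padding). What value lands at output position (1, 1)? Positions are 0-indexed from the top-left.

The receptive field on the input at this output position is [10 7 0 / 16 14 2 / 20 12 1]. Elementwise product with the kernel and sum: 10·1 + 0·2 + 14·-2 + 2·-1 + 20·-2 + 12·1 + 1·-1.

-49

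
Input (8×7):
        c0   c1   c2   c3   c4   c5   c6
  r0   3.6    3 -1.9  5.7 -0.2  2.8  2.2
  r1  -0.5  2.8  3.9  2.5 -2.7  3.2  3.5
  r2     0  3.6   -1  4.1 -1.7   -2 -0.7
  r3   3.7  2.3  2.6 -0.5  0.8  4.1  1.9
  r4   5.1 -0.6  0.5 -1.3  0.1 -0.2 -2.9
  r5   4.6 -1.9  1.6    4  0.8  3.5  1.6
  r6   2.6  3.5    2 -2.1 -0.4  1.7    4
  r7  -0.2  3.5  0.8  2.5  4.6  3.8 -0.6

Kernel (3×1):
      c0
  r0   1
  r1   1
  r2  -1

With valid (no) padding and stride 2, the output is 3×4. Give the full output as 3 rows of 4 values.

Output[0,0]: The receptive field on the input at this output position is [3.6 / -0.5 / 0]. Elementwise product with the kernel and sum: 3.6·1 + -0.5·1 + 0·-1.
Output[0,1]: The receptive field on the input at this output position is [-1.9 / 3.9 / -1]. Elementwise product with the kernel and sum: -1.9·1 + 3.9·1 + -1·-1.

3.1 3 -1.2 6.4
-1.4 1.1 -1 4.1
7.1 0.1 1.3 -5.3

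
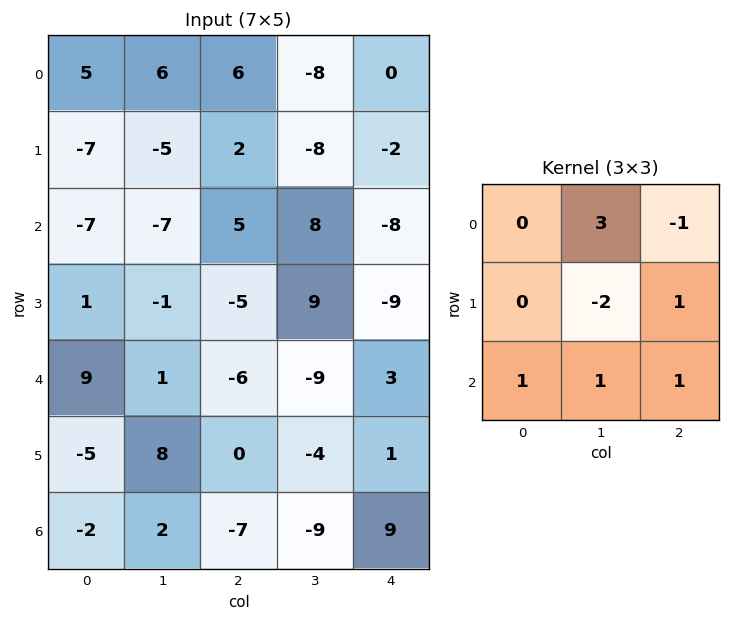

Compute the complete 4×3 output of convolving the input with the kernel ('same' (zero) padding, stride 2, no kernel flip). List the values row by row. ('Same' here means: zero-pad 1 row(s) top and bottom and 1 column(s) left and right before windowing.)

Output[0,0]: The receptive field on the zero-padded input at this output position is [0 0 0 / 0 5 6 / 0 -7 -5]. Elementwise product with the kernel and sum: 0·3 + 0·-1 + 5·-2 + 6·1 + 0·1 + -7·1 + -5·1.

-16 -31 -10
-9 15 10
-10 -17 -36
-17 9 -15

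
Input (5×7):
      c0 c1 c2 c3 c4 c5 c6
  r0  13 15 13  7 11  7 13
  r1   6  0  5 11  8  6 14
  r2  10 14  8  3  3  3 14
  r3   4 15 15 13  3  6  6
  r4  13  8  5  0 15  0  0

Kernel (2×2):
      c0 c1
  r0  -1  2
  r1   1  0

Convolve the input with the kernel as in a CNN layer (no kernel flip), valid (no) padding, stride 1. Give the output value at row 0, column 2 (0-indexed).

6

The receptive field on the input at this output position is [13 7 / 5 11]. Elementwise product with the kernel and sum: 13·-1 + 7·2 + 5·1.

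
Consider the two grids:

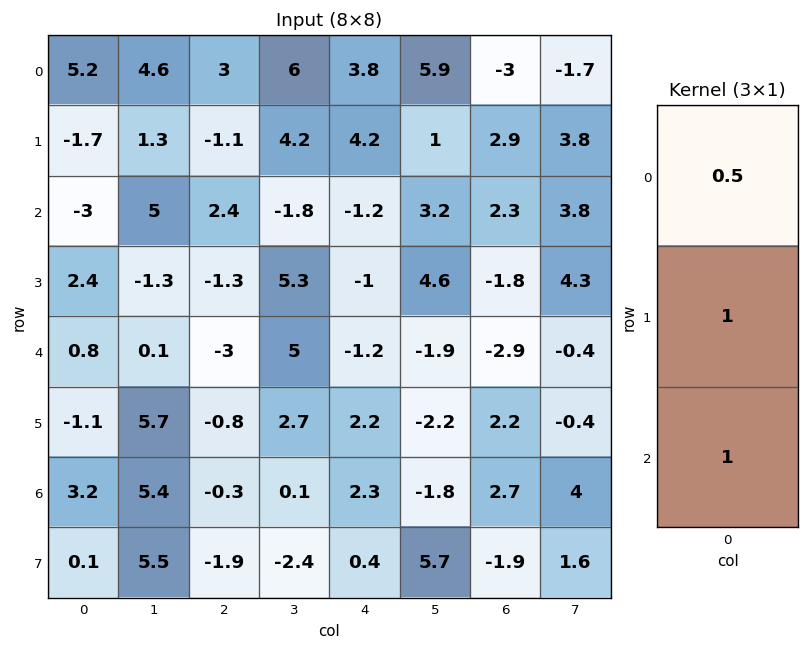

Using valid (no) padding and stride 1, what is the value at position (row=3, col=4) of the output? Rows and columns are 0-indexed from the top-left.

The receptive field on the input at this output position is [-1 / -1.2 / 2.2]. Elementwise product with the kernel and sum: -1·0.5 + -1.2·1 + 2.2·1.

0.5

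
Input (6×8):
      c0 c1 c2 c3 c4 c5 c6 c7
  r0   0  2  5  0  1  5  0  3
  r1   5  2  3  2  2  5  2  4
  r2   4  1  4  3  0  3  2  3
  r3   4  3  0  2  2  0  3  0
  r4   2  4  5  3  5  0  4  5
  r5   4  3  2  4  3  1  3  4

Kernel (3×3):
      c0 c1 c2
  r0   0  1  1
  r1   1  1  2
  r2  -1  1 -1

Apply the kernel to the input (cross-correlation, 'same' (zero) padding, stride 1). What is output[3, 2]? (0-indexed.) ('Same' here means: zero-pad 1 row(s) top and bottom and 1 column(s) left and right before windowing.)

The receptive field on the zero-padded input at this output position is [1 4 3 / 3 0 2 / 4 5 3]. Elementwise product with the kernel and sum: 4·1 + 3·1 + 3·1 + 0·1 + 2·2 + 4·-1 + 5·1 + 3·-1.

12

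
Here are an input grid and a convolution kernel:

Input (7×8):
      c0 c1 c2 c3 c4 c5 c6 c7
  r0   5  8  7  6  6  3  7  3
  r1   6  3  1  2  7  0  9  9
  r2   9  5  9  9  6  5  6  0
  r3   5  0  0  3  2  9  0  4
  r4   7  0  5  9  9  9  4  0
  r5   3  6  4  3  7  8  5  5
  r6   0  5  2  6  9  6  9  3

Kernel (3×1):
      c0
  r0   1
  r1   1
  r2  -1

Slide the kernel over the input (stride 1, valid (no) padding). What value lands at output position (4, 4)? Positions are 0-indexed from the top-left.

7

The receptive field on the input at this output position is [9 / 7 / 9]. Elementwise product with the kernel and sum: 9·1 + 7·1 + 9·-1.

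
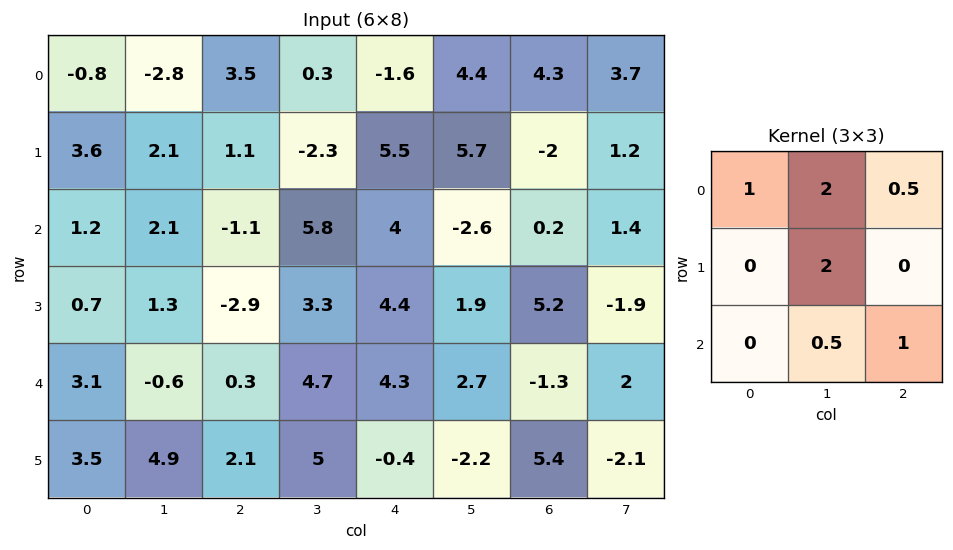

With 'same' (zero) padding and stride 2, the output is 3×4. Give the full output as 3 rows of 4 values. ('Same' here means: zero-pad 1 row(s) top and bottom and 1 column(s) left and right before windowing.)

Output[0,0]: The receptive field on the zero-padded input at this output position is [0 0 0 / 0 -0.8 -2.8 / 0 3.6 2.1]. Elementwise product with the kernel and sum: 0·1 + 0·2 + 0·0.5 + -0.8·2 + 3.6·0.5 + 2.1·1.
Output[0,1]: The receptive field on the zero-padded input at this output position is [0 0 0 / -2.8 3.5 0.3 / 2.1 1.1 -2.3]. Elementwise product with the kernel and sum: 0·1 + 0·2 + 0·0.5 + 3.5·2 + 1.1·0.5 + -2.3·1.

2.3 5.25 5.25 8.8
12.3 2.8 23.65 3.4
14.9 3.8 19.25 9.35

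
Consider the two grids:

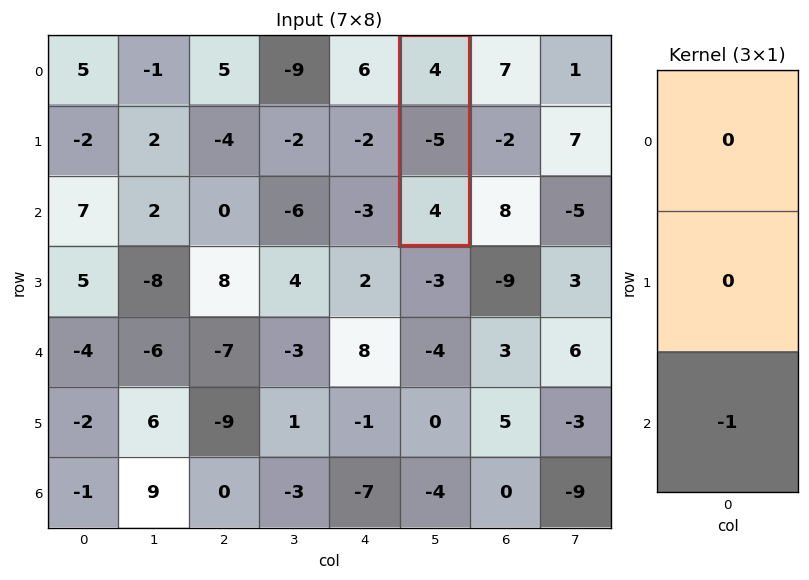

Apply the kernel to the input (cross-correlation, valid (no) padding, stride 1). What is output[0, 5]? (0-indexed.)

The receptive field on the input at this output position is [4 / -5 / 4]. Elementwise product with the kernel and sum: 4·-1.

-4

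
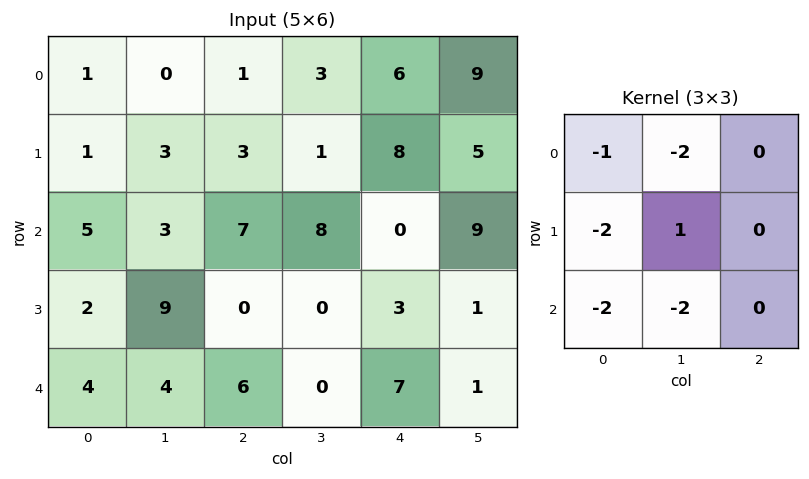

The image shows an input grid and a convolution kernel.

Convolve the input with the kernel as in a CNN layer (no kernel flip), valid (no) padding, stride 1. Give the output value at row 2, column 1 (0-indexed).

The receptive field on the input at this output position is [3 7 8 / 9 0 0 / 4 6 0]. Elementwise product with the kernel and sum: 3·-1 + 7·-2 + 9·-2 + 0·1 + 4·-2 + 6·-2.

-55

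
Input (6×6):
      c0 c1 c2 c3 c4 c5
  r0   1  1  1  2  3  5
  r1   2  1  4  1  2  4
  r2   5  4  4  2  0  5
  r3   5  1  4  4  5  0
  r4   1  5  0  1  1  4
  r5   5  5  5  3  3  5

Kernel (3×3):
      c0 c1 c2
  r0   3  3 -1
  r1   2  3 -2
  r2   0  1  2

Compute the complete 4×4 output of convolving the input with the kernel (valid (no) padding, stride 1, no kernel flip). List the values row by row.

16 24 15 20
28 42 41 4
33 30 31 33
46 30 29 37

Output[0,0]: The receptive field on the input at this output position is [1 1 1 / 2 1 4 / 5 4 4]. Elementwise product with the kernel and sum: 1·3 + 1·3 + 1·-1 + 2·2 + 1·3 + 4·-2 + 4·1 + 4·2.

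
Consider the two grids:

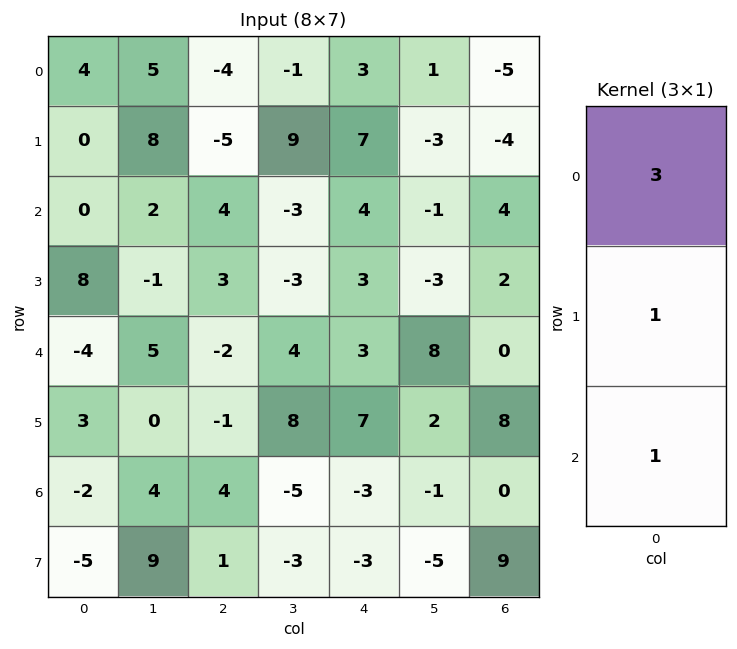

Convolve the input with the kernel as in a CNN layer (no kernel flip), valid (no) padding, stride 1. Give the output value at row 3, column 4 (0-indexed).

The receptive field on the input at this output position is [3 / 3 / 7]. Elementwise product with the kernel and sum: 3·3 + 3·1 + 7·1.

19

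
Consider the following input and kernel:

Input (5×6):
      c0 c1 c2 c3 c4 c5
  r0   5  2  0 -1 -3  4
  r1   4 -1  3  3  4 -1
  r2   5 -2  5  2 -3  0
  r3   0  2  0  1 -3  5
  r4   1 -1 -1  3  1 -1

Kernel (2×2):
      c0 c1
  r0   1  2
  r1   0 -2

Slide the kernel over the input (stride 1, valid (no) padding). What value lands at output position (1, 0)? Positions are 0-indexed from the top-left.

The receptive field on the input at this output position is [4 -1 / 5 -2]. Elementwise product with the kernel and sum: 4·1 + -1·2 + -2·-2.

6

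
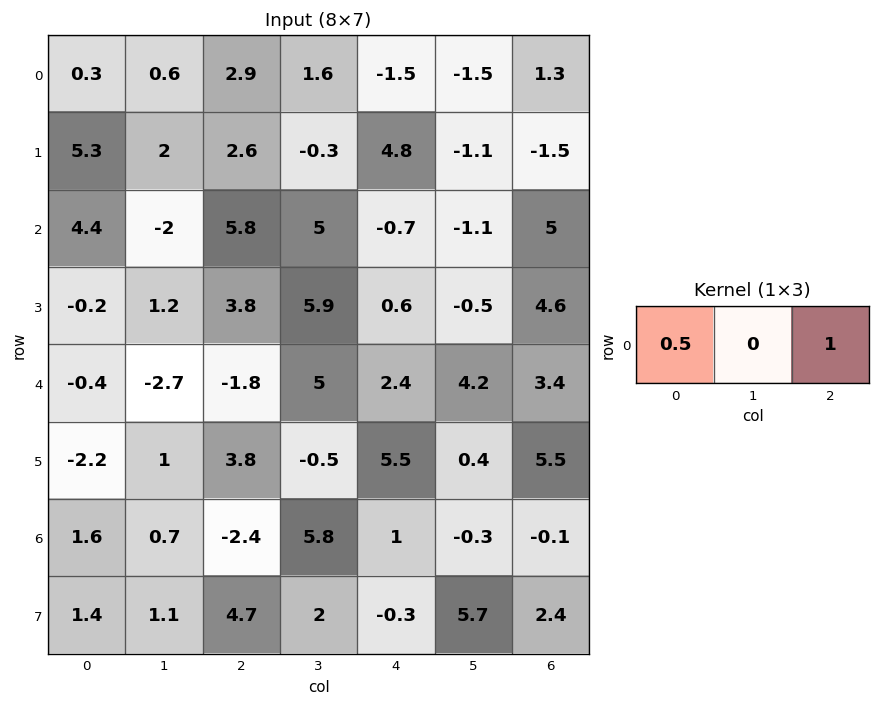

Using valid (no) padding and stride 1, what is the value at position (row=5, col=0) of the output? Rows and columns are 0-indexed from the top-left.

2.7

The receptive field on the input at this output position is [-2.2 1 3.8]. Elementwise product with the kernel and sum: -2.2·0.5 + 3.8·1.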